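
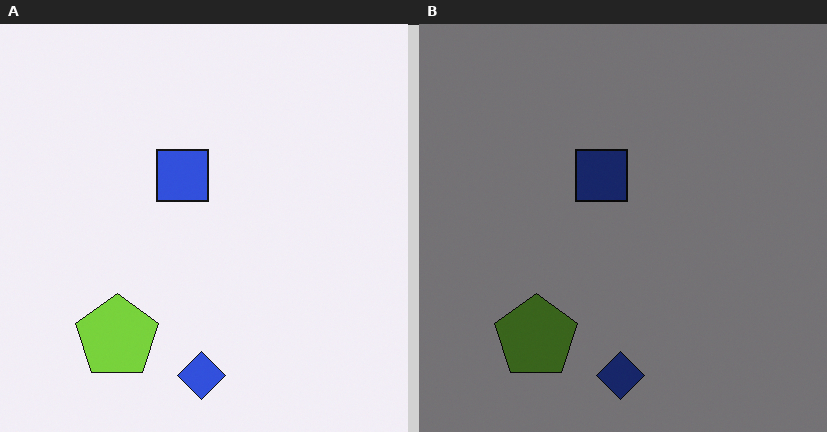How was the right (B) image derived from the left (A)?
This is the original image noticeably darkened.

Every pixel — background and shapes alike — is uniformly darkened.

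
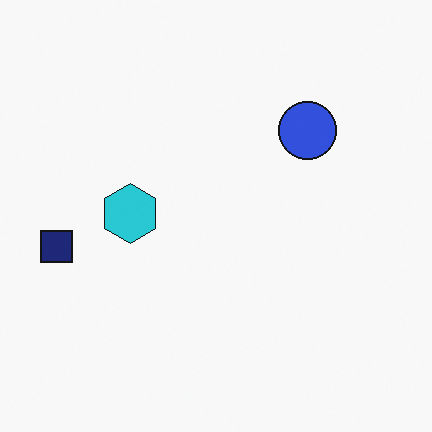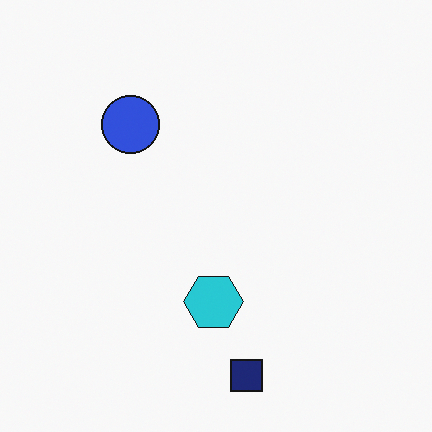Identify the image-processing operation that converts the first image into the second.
The second image is the first rotated 90° counter-clockwise.

The navy square sits in the left of the first image and the bottom of the second — consistent with a whole-image 90° counter-clockwise rotation.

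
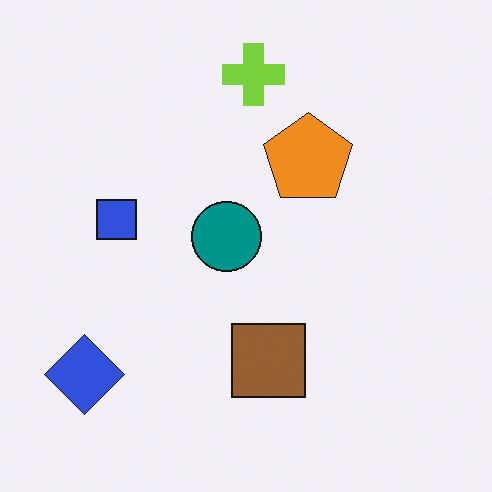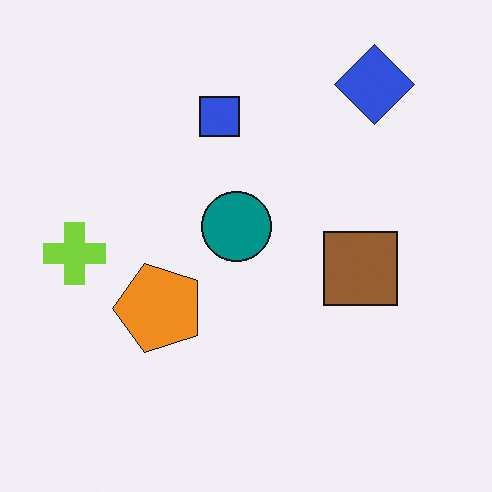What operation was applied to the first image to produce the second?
The second image is the first transposed (reflected across the top-left ↔ bottom-right diagonal).

Shapes have swapped their row and column positions — what was in the top-right is now in the bottom-left — a diagonal reflection.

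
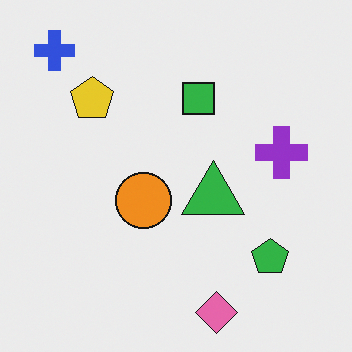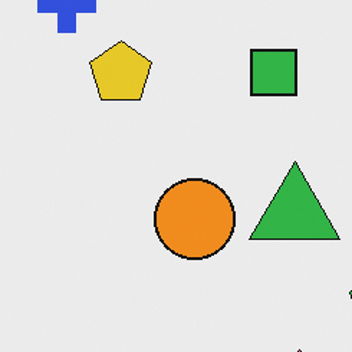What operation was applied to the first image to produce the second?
The transformation is: cropped to a modestly smaller region and rescaled.

The visible shapes are larger and the field of view is narrower; shapes near the original edges may be partly or wholly outside the frame — a crop-and-rescale.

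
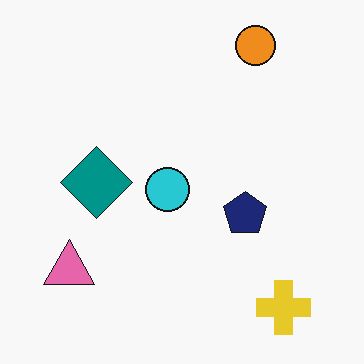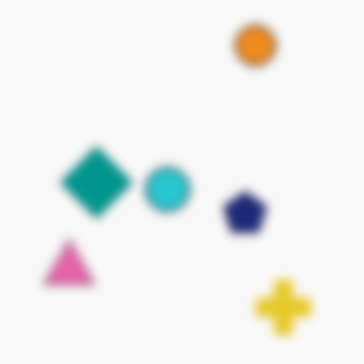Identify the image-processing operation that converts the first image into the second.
The image was strongly gaussian-blurred.

Shape edges and outlines are uniformly softened across the whole image.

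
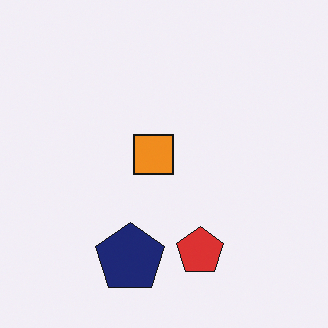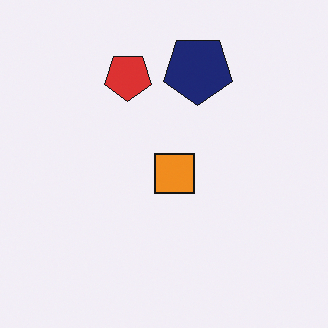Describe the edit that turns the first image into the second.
Rotated 180°.

The navy pentagon sits in the bottom of the first image and the top of the second — consistent with a whole-image 180° rotation.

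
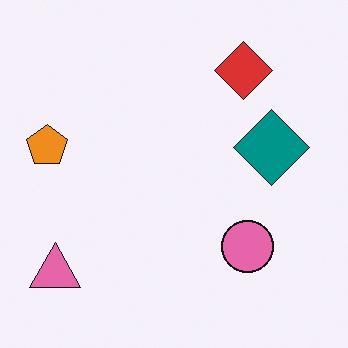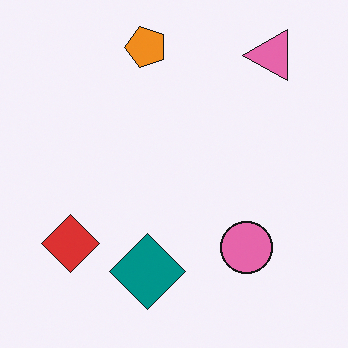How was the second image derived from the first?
The second image is the first transposed (reflected across the top-left ↔ bottom-right diagonal).

Shapes have swapped their row and column positions — what was in the top-right is now in the bottom-left — a diagonal reflection.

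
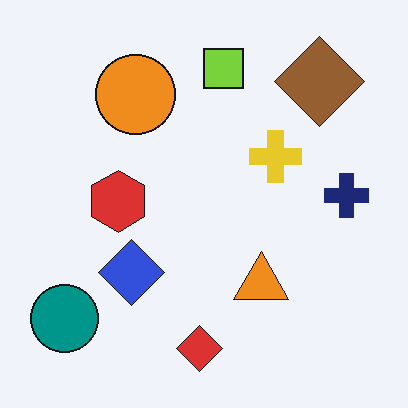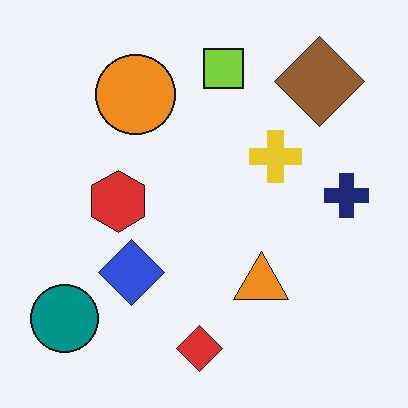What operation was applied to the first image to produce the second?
This is the original image JPEG-compressed with visible artifacts.

Blocky 8×8 compression artifacts appear around shape edges and the flat background shows ringing — characteristic JPEG degradation.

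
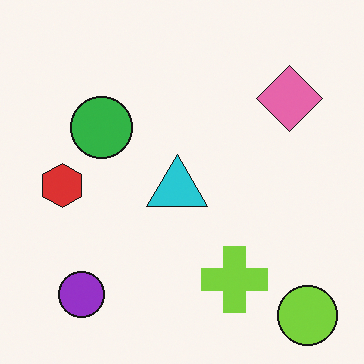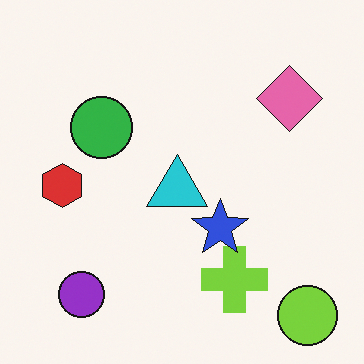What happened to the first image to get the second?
It was overlaid with an additional blue star.

A blue star appears in the second image that is absent from the first.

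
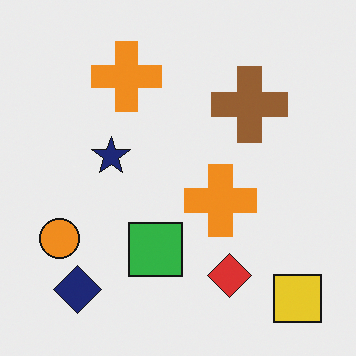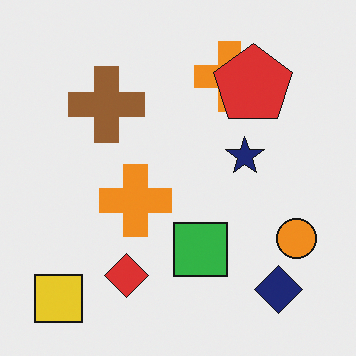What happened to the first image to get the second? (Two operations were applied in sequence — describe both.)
The image was flipped horizontally (left ↔ right), then overlaid with an additional red pentagon.

The yellow square is in the bottom-right of the first image and the bottom-left of the second — shapes on opposite sides of the vertical midline have swapped in a mirror flip. A red pentagon appears in the second image that is absent from the first.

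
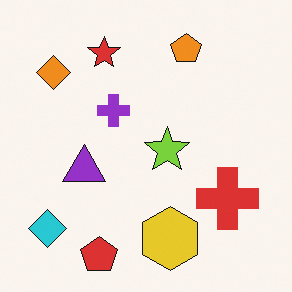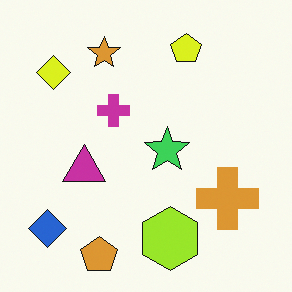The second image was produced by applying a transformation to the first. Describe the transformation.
The transformation is: hue-shifted by a small amount.

Every shape's color has rotated by the same amount around the hue wheel — a uniform hue shift.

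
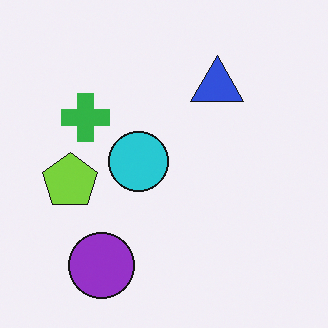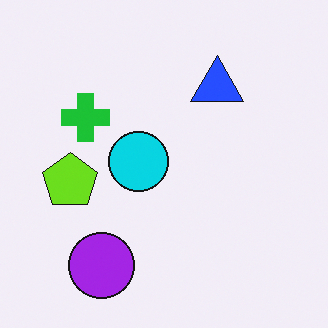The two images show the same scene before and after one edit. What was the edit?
It was slightly oversaturated.

All colors are more vivid — a global saturation change.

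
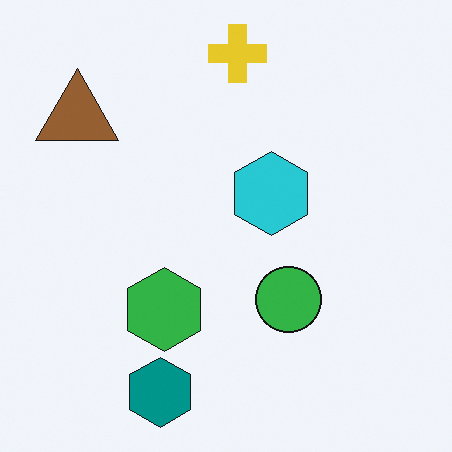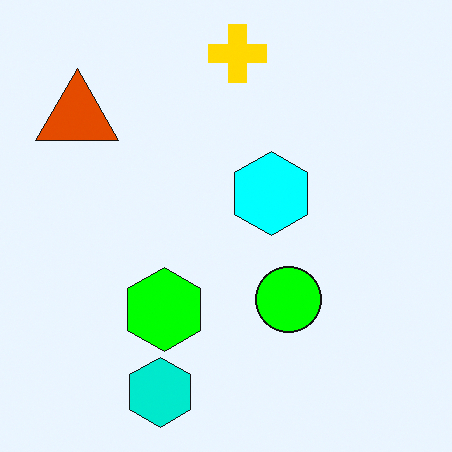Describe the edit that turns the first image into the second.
Heavily oversaturated.

All colors are more vivid — a global saturation change.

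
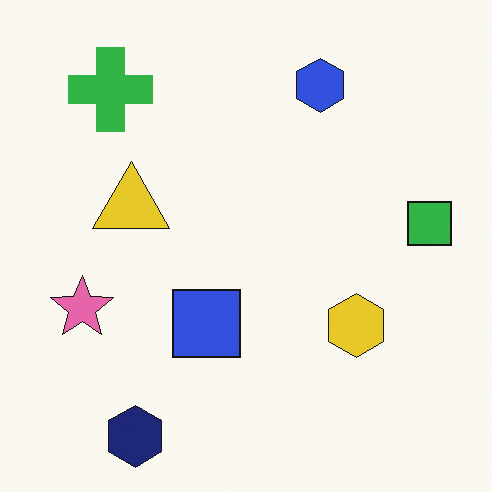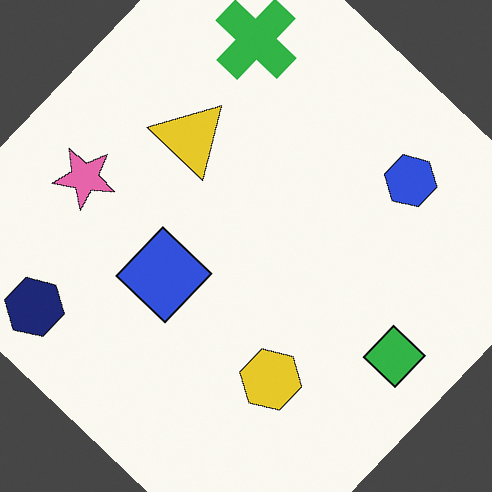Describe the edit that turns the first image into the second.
The image was rotated clockwise by a large amount — several tens of degrees.

Every shape is tilted by the same angle and the image corners show triangular fill wedges — a whole-image rotation by a non-right angle.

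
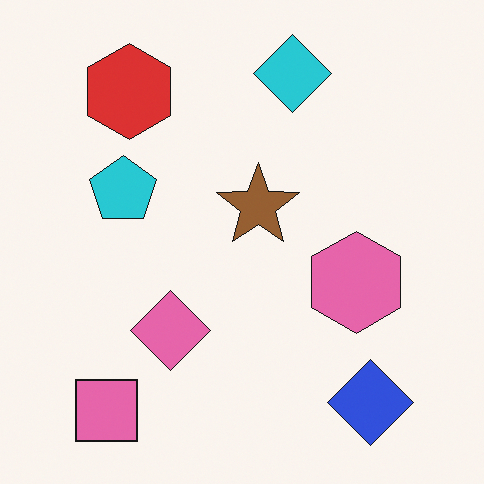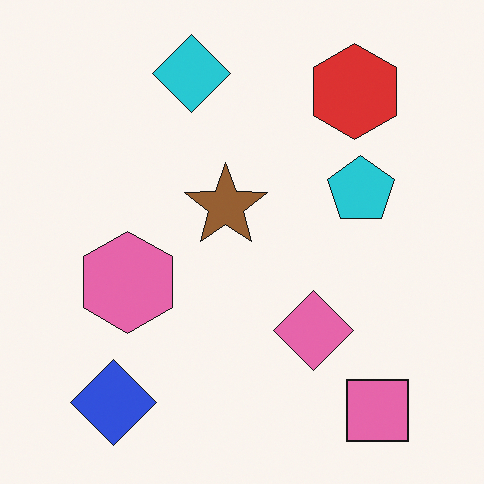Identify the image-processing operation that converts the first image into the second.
It was flipped horizontally (left ↔ right).

The pink square is in the bottom-left of the first image and the bottom-right of the second — shapes on opposite sides of the vertical midline have swapped in a mirror flip.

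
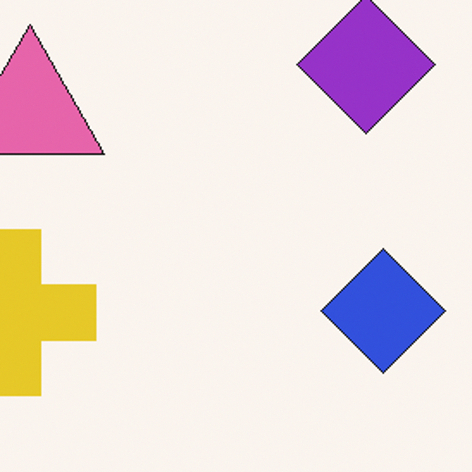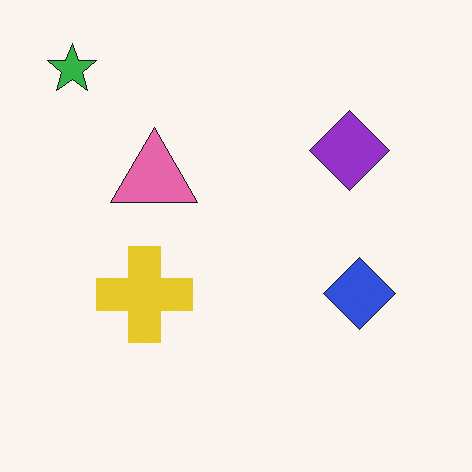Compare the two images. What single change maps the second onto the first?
The image was cropped to a noticeably smaller region and rescaled.

The visible shapes are larger and the field of view is narrower; shapes near the original edges may be partly or wholly outside the frame — a crop-and-rescale.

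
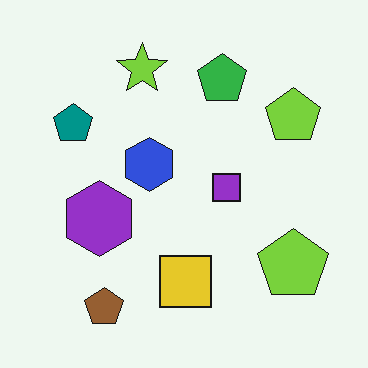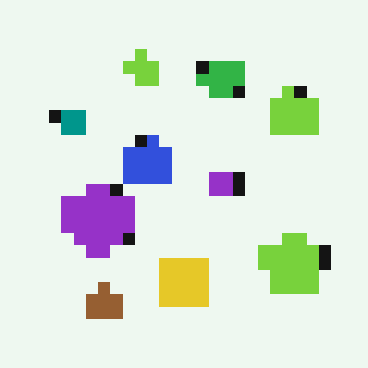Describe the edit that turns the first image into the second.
The transformation is: heavily pixelated into large blocks.

Shapes are reduced to large square blocks; fine edges and outlines are lost — a downscale-then-upscale (mosaic) effect.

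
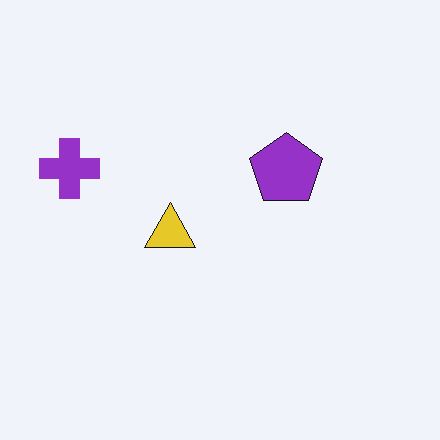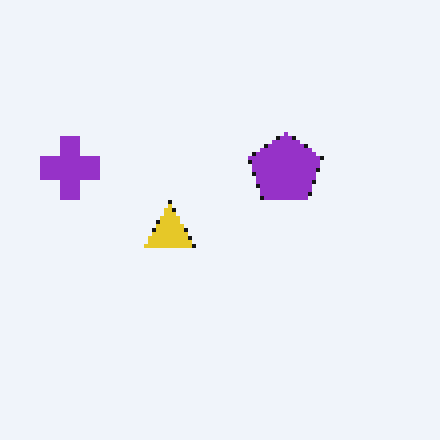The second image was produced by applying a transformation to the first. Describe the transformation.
It was mildly pixelated.

Shapes are reduced to large square blocks; fine edges and outlines are lost — a downscale-then-upscale (mosaic) effect.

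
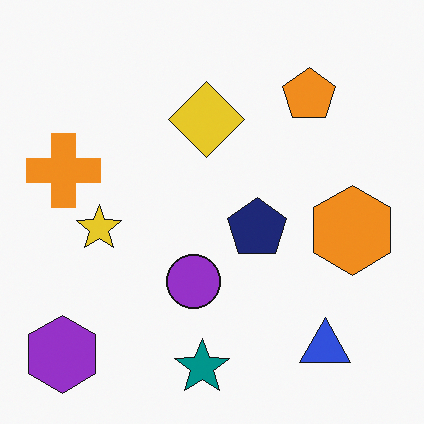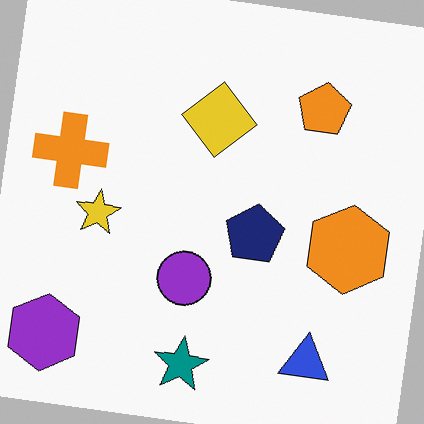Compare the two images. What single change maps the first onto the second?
It was rotated clockwise by a few degrees.

Every shape is tilted by the same angle and the image corners show triangular fill wedges — a whole-image rotation by a non-right angle.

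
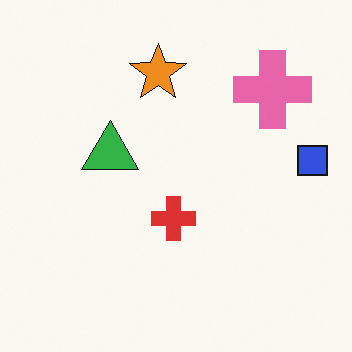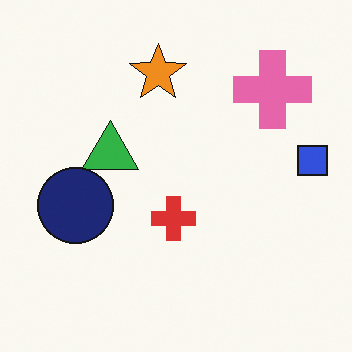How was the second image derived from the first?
The second image is the first overlaid with an additional navy circle.

A navy circle appears in the second image that is absent from the first.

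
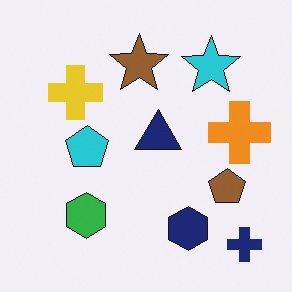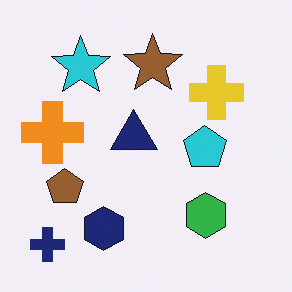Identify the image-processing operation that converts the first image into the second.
This is the original image flipped horizontally (left ↔ right).

The navy cross is in the bottom-right of the first image and the bottom-left of the second — shapes on opposite sides of the vertical midline have swapped in a mirror flip.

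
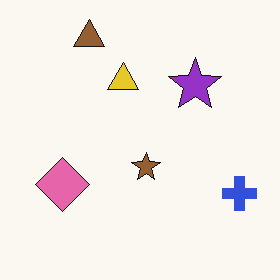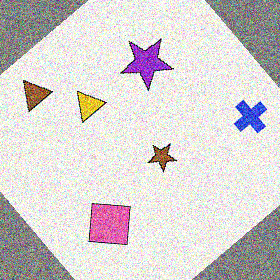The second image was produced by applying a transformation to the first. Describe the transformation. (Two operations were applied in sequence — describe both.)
It was rotated counter-clockwise by a large amount — several tens of degrees, then degraded with heavy additive noise.

Every shape is tilted by the same angle and the image corners show triangular fill wedges — a whole-image rotation by a non-right angle. Random speckle covers the whole image, including the flat background.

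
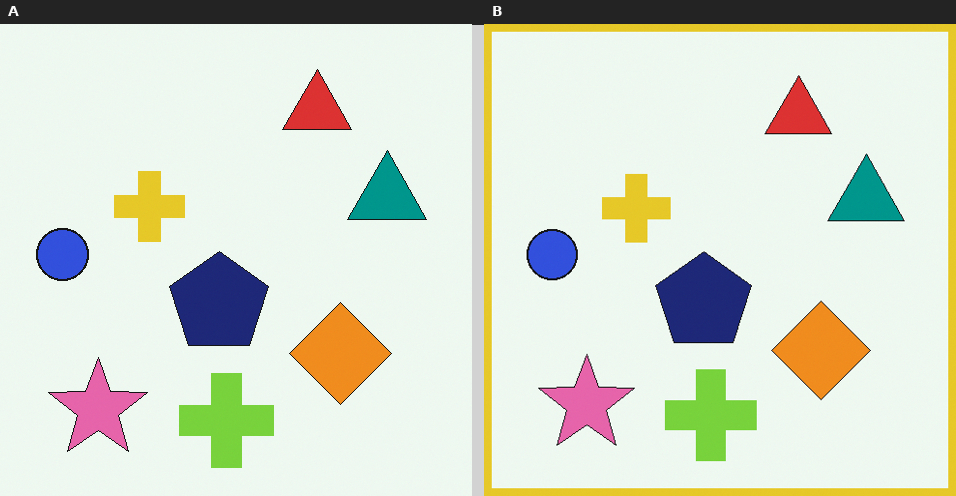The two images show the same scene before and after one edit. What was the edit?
The image was framed with a yellow border.

A solid yellow frame runs around the edge of the right (B) image, with the content slightly shrunk inside it.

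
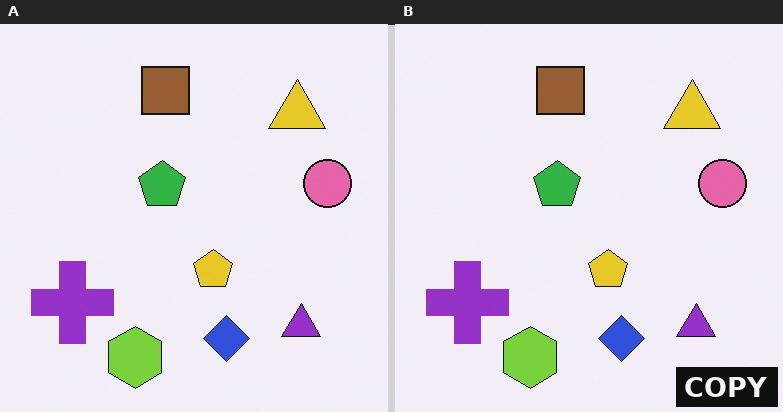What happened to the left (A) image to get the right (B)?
It was watermarked with the text "COPY" in the lower-right corner.

A dark label reading "COPY" appears in the lower-right corner.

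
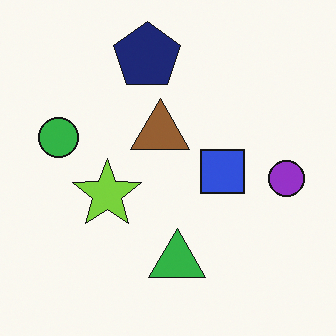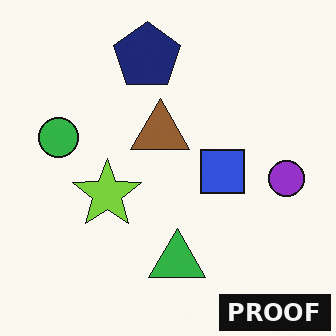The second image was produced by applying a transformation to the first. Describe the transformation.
The image was watermarked with the text "PROOF" in the lower-right corner.

A dark label reading "PROOF" appears in the lower-right corner.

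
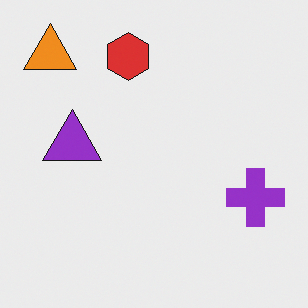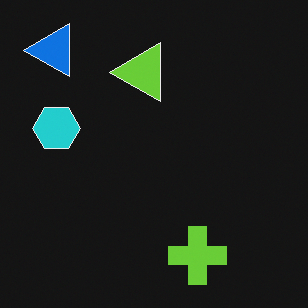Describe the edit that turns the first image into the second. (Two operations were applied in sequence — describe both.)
It was color-inverted (negative), then transposed (reflected across the top-left ↔ bottom-right diagonal).

The light background has become dark and every shape's color is its complement — a photographic negative. Shapes have swapped their row and column positions — what was in the top-right is now in the bottom-left — a diagonal reflection.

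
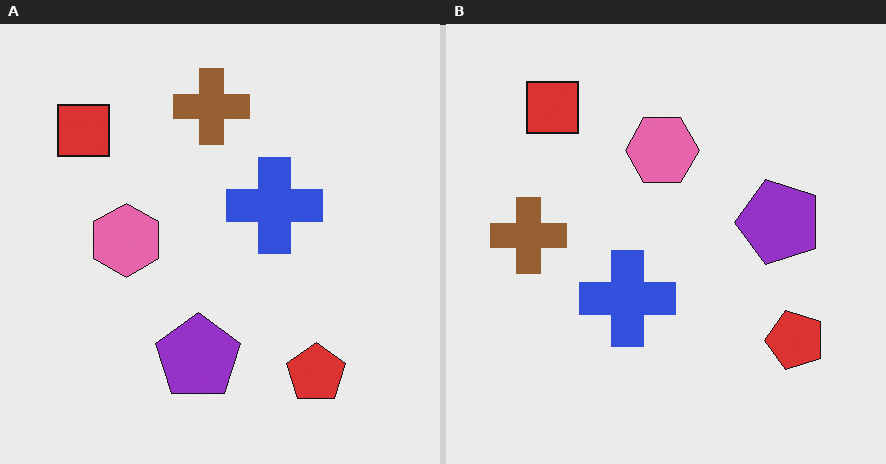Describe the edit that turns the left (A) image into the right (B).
This is the original image transposed (reflected across the top-left ↔ bottom-right diagonal).

Shapes have swapped their row and column positions — what was in the top-right is now in the bottom-left — a diagonal reflection.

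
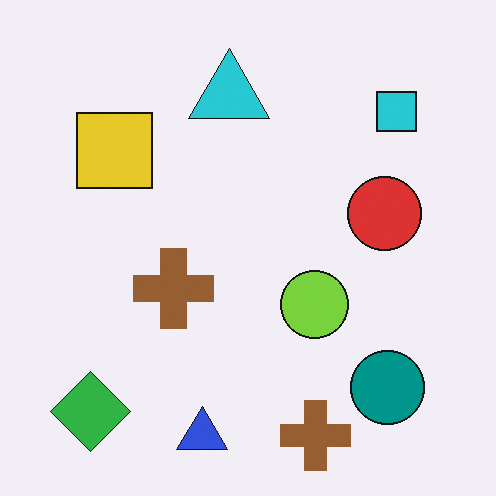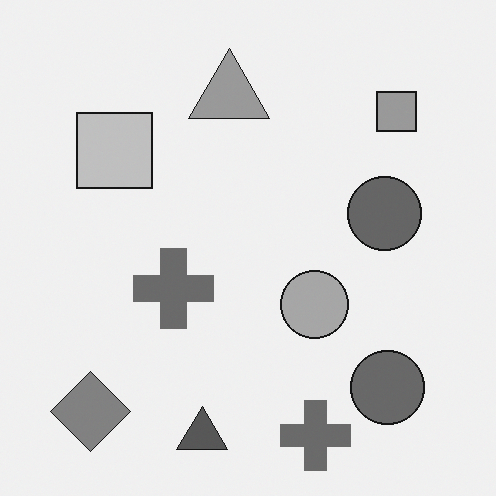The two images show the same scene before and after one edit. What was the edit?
It was converted to grayscale.

All color is removed — every shape is now a shade of grey.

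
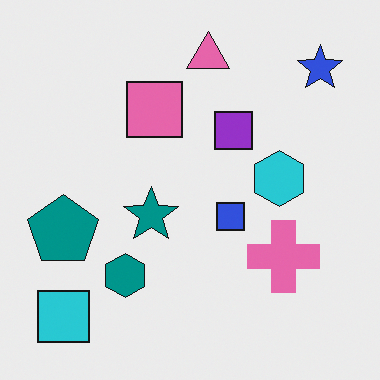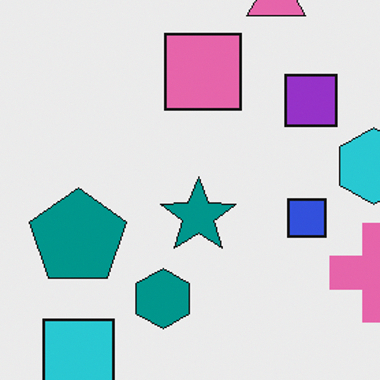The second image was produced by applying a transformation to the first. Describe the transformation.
It was cropped to a modestly smaller region and rescaled.

The visible shapes are larger and the field of view is narrower; shapes near the original edges may be partly or wholly outside the frame — a crop-and-rescale.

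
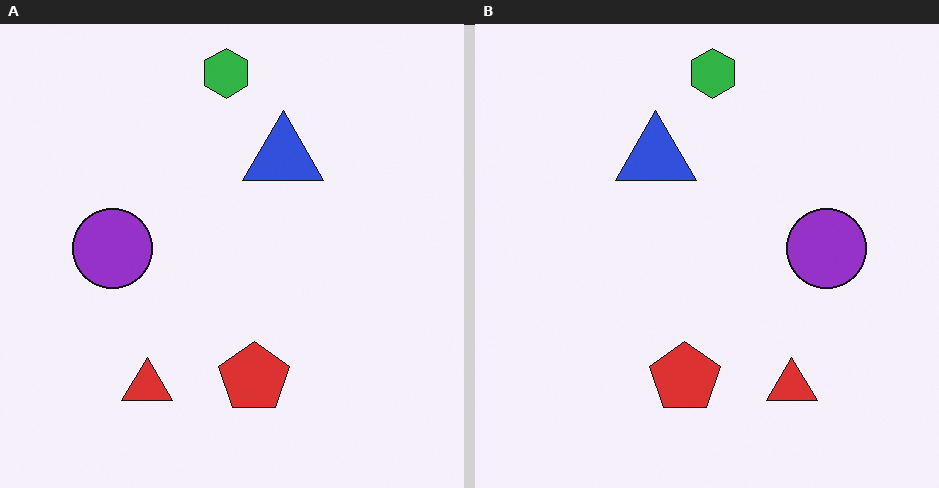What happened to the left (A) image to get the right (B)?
The image was flipped horizontally (left ↔ right).

The purple circle is in the left of the left (A) image and the right of the right (B) — shapes on opposite sides of the vertical midline have swapped in a mirror flip.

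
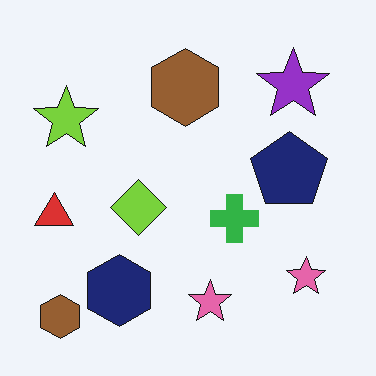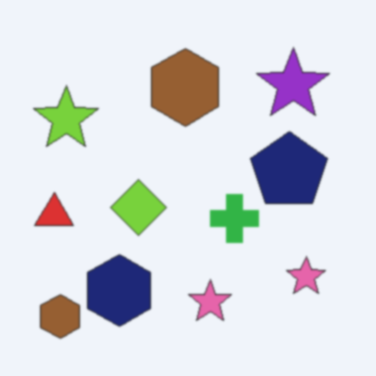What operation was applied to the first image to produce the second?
The second image is the first given a subtle gaussian blur.

Shape edges and outlines are uniformly softened across the whole image.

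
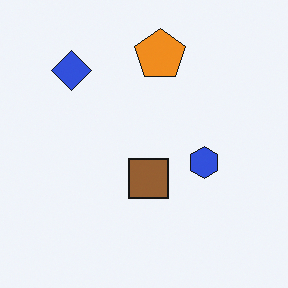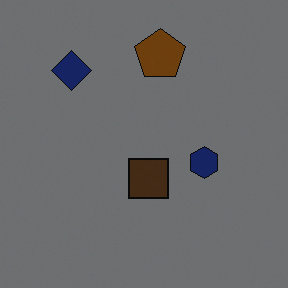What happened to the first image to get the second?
It was noticeably darkened.

Every pixel — background and shapes alike — is uniformly darkened.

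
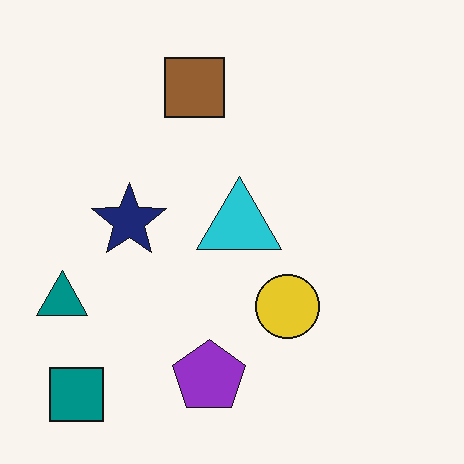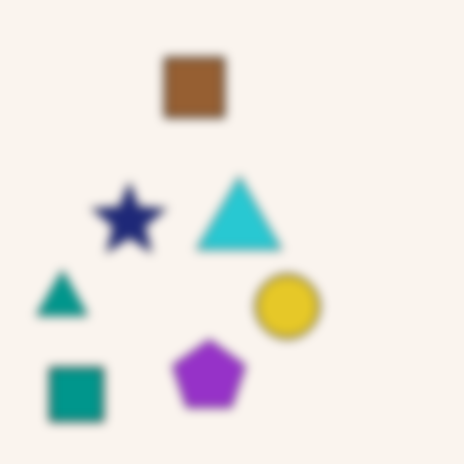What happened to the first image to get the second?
The transformation is: strongly gaussian-blurred.

Shape edges and outlines are uniformly softened across the whole image.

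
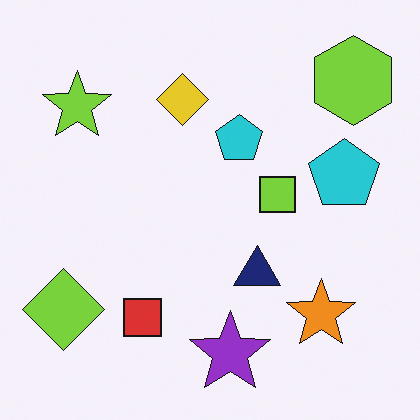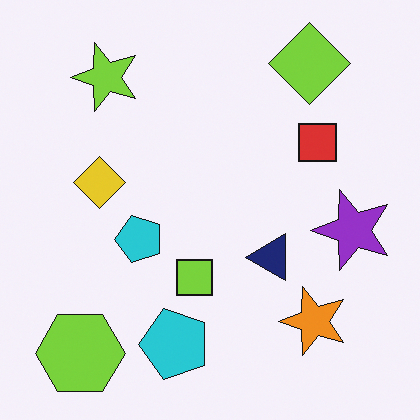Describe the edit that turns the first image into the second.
This is the original image transposed (reflected across the top-left ↔ bottom-right diagonal).

Shapes have swapped their row and column positions — what was in the top-right is now in the bottom-left — a diagonal reflection.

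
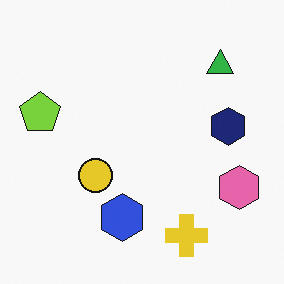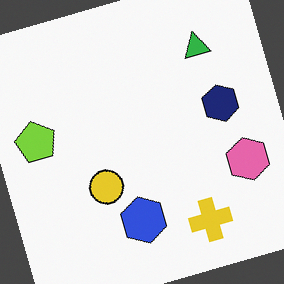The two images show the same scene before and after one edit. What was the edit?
The transformation is: rotated counter-clockwise by a clearly visible amount.

Every shape is tilted by the same angle and the image corners show triangular fill wedges — a whole-image rotation by a non-right angle.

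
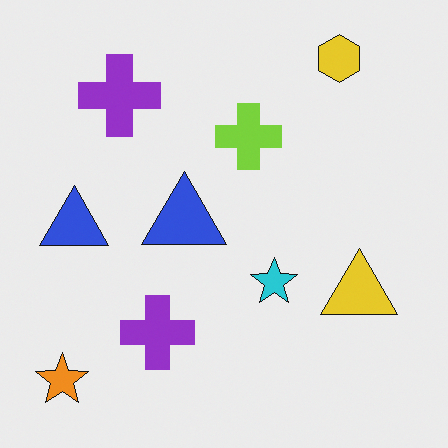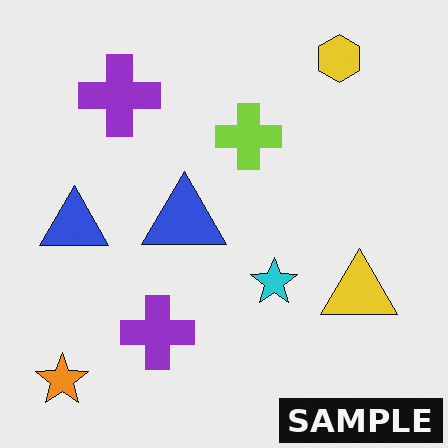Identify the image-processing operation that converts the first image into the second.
Watermarked with the text "SAMPLE" in the lower-right corner.

A dark label reading "SAMPLE" appears in the lower-right corner.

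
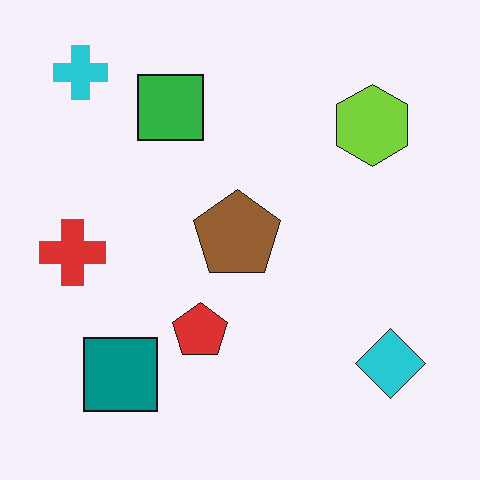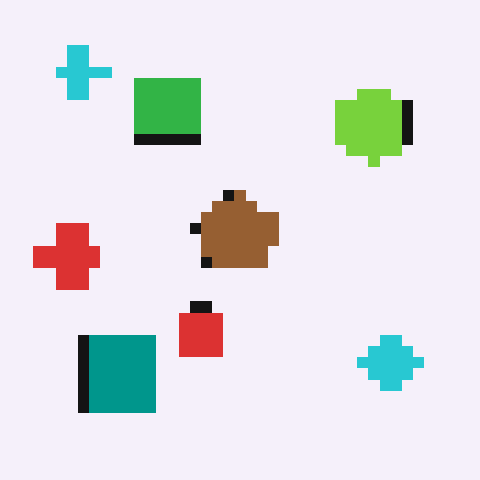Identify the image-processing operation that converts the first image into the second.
It was heavily pixelated into large blocks.

Shapes are reduced to large square blocks; fine edges and outlines are lost — a downscale-then-upscale (mosaic) effect.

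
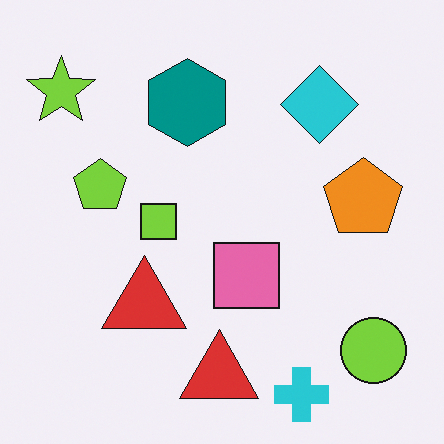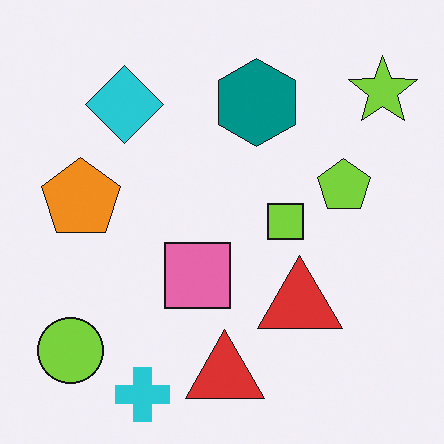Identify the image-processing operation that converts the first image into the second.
The image was flipped horizontally (left ↔ right).

The lime star is in the top-left of the first image and the top-right of the second — shapes on opposite sides of the vertical midline have swapped in a mirror flip.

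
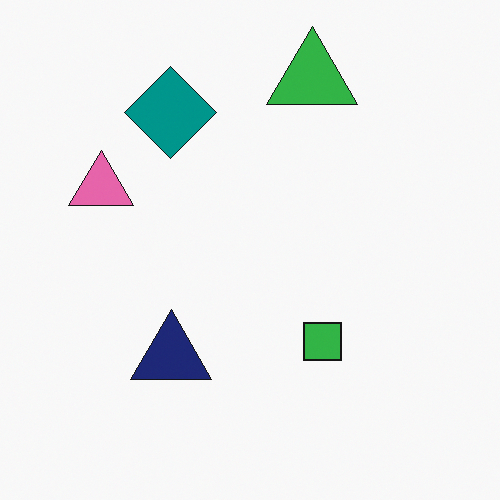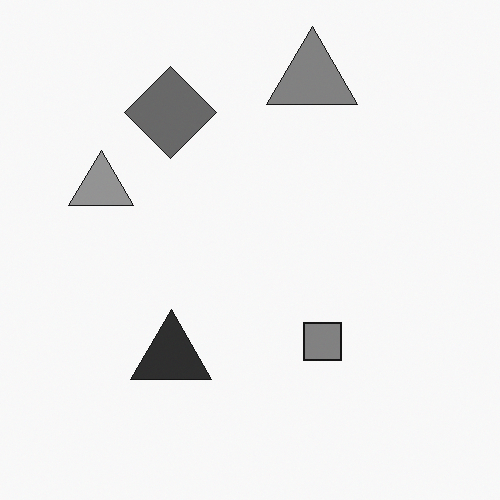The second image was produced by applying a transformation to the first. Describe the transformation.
The transformation is: converted to grayscale.

All color is removed — every shape is now a shade of grey.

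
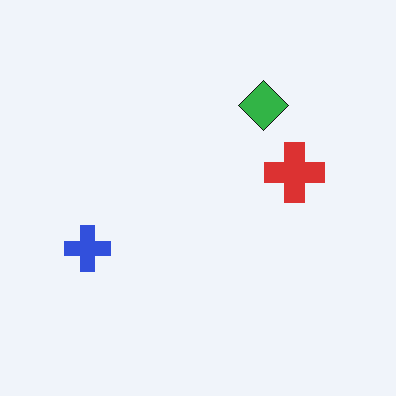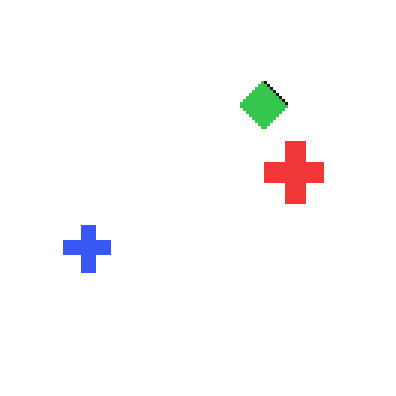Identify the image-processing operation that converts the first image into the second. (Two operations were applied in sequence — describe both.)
It was mildly pixelated, then brightened a little.

Shapes are reduced to large square blocks; fine edges and outlines are lost — a downscale-then-upscale (mosaic) effect. Every pixel — background and shapes alike — is uniformly brightened.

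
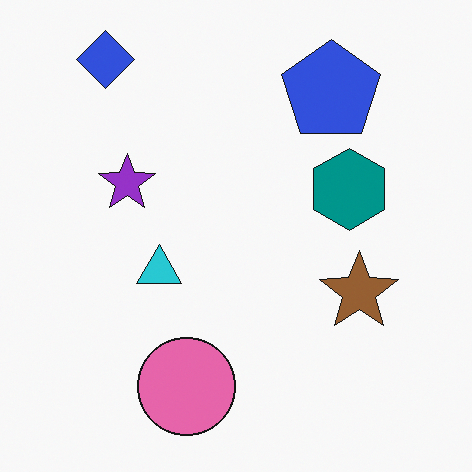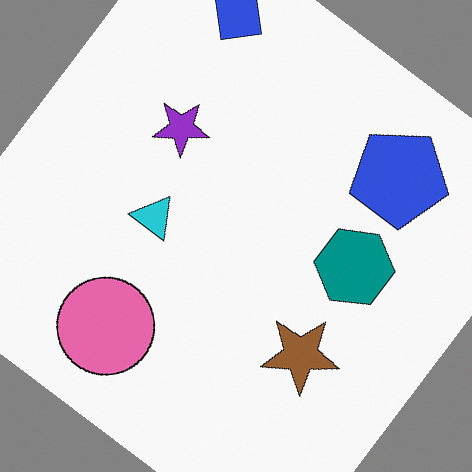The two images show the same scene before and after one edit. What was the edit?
Rotated clockwise by a large amount — several tens of degrees.

Every shape is tilted by the same angle and the image corners show triangular fill wedges — a whole-image rotation by a non-right angle.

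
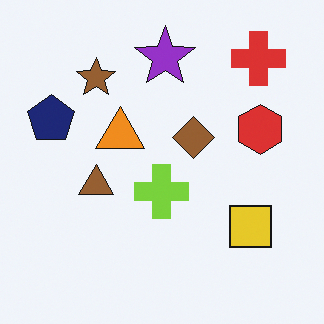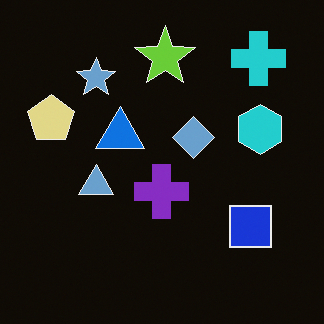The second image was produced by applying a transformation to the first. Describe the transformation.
This is the original image color-inverted (negative).

The light background has become dark and every shape's color is its complement — a photographic negative.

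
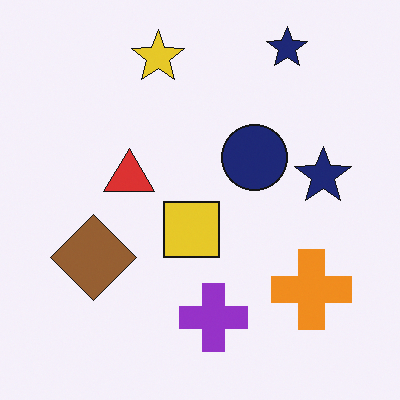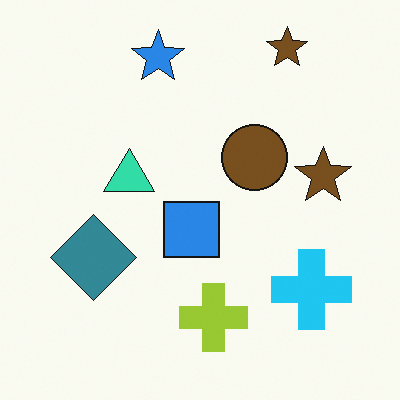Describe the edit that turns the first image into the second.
The image was hue-shifted by a large amount.

Every shape's color has rotated by the same amount around the hue wheel — a uniform hue shift.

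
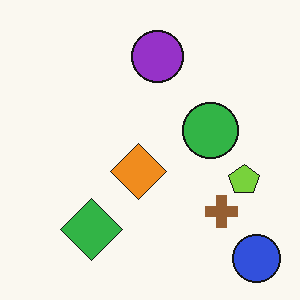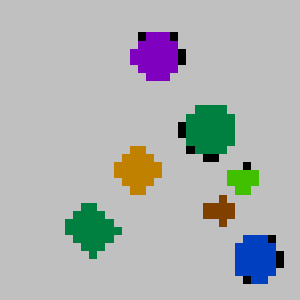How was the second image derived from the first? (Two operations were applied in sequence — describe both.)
The second image is the first aggressively posterized, then pixelated into visible square blocks.

Each flat color has snapped to a coarser quantized level — most visibly, the near-white background has dropped to a flat grey. Shapes are reduced to large square blocks; fine edges and outlines are lost — a downscale-then-upscale (mosaic) effect.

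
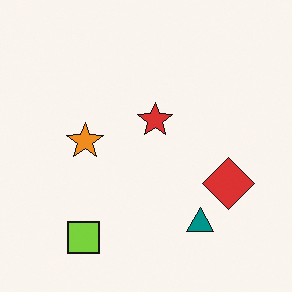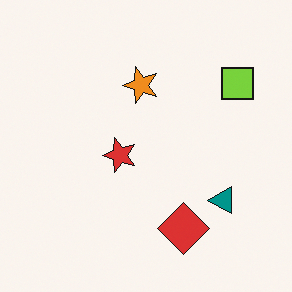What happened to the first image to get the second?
The transformation is: transposed (reflected across the top-left ↔ bottom-right diagonal).

Shapes have swapped their row and column positions — what was in the top-right is now in the bottom-left — a diagonal reflection.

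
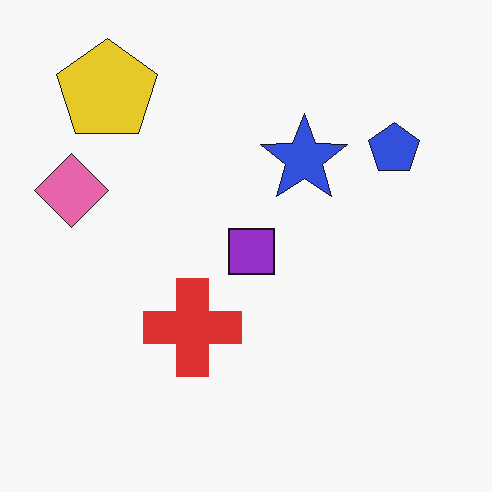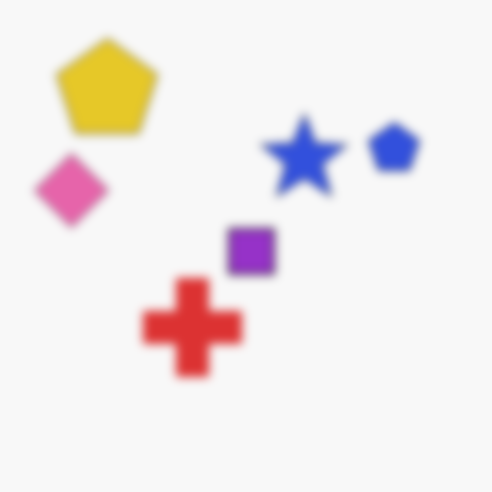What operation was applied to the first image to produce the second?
This is the original image moderately blurred.

Shape edges and outlines are uniformly softened across the whole image.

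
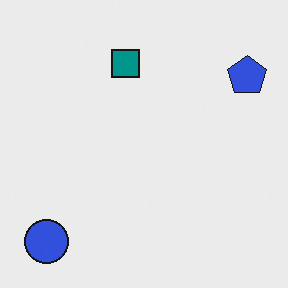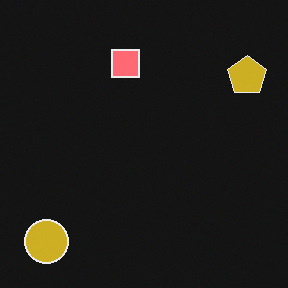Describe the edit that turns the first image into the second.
It was color-inverted (negative).

The light background has become dark and every shape's color is its complement — a photographic negative.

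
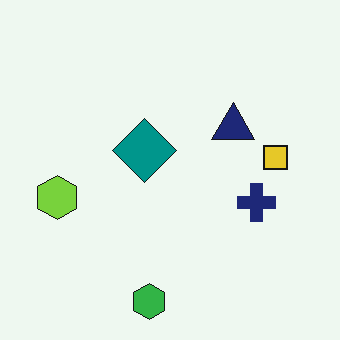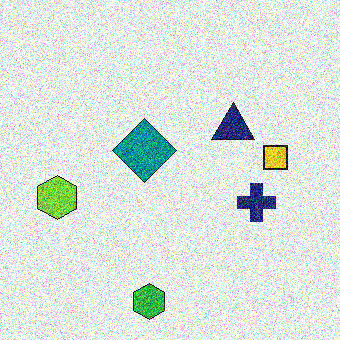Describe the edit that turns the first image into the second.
Degraded with a thick layer of grain.

Random speckle covers the whole image, including the flat background.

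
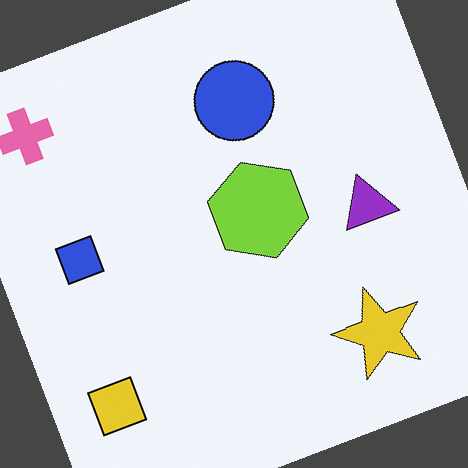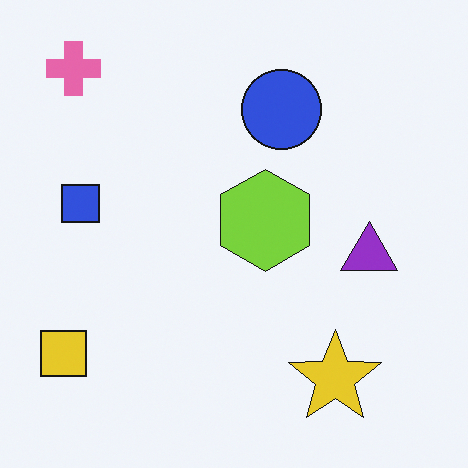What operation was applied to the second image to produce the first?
It was rotated counter-clockwise by a clearly visible amount.

Every shape is tilted by the same angle and the image corners show triangular fill wedges — a whole-image rotation by a non-right angle.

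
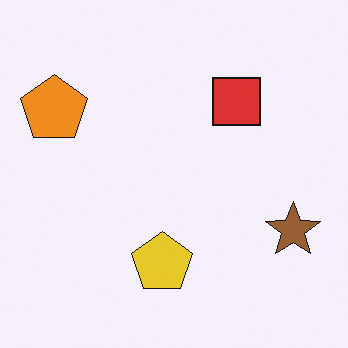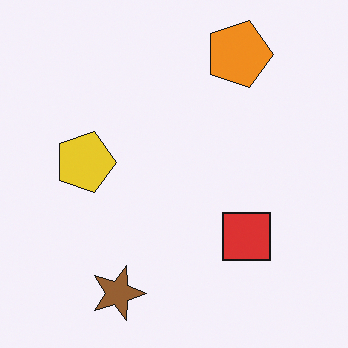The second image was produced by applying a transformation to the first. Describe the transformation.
Rotated 90° clockwise.

The orange pentagon sits in the top-left of the first image and the top-right of the second — consistent with a whole-image 90° clockwise rotation.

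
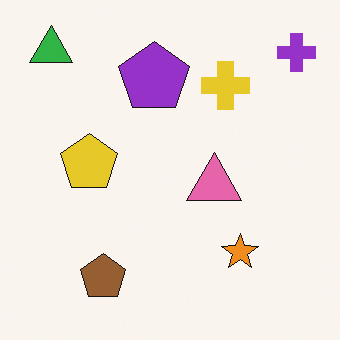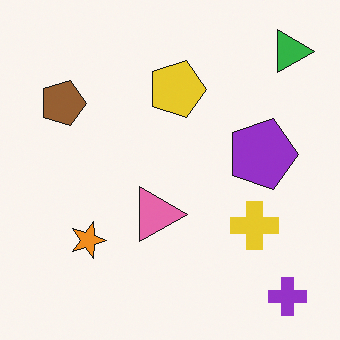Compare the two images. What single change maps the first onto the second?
The transformation is: rotated 90° clockwise.

The purple cross sits in the top-right of the first image and the bottom-right of the second — consistent with a whole-image 90° clockwise rotation.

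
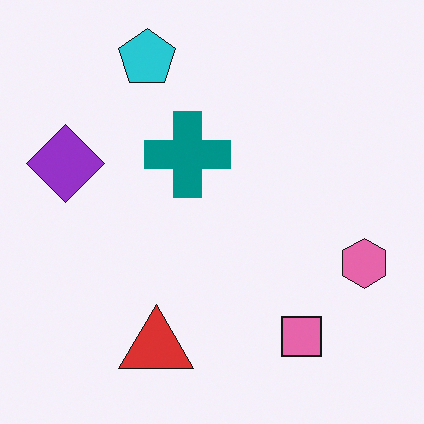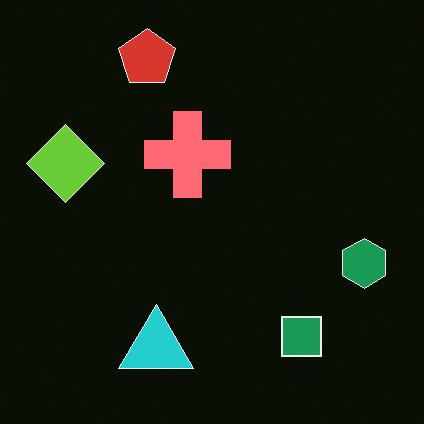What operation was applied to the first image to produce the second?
The second image is the first color-inverted (negative).

The light background has become dark and every shape's color is its complement — a photographic negative.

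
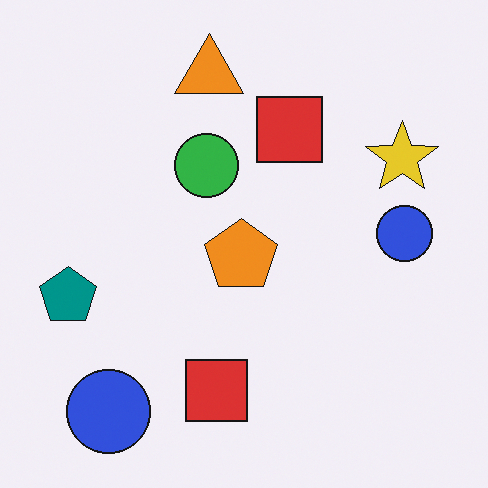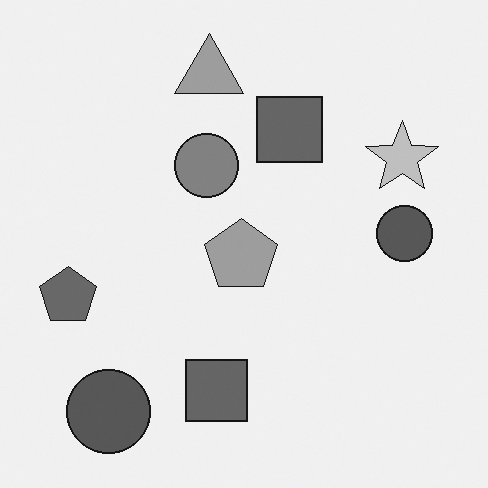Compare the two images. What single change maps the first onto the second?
The image was converted to grayscale.

All color is removed — every shape is now a shade of grey.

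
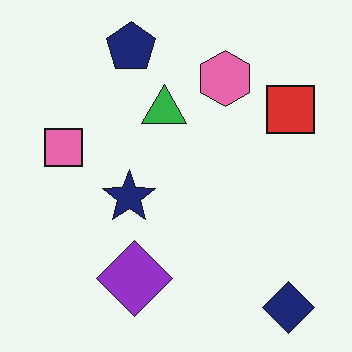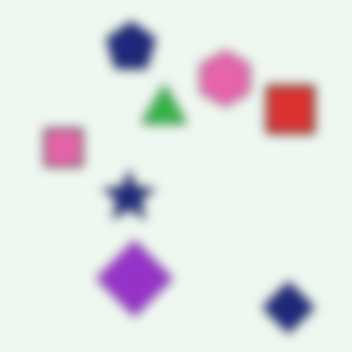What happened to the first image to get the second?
The second image is the first heavily blurred.

Shape edges and outlines are uniformly softened across the whole image.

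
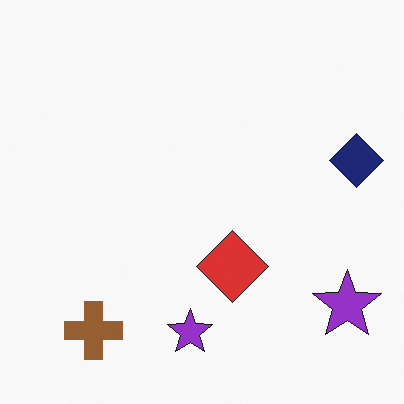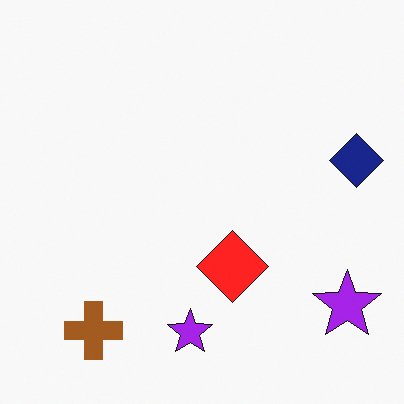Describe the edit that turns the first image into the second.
It was slightly oversaturated.

All colors are more vivid — a global saturation change.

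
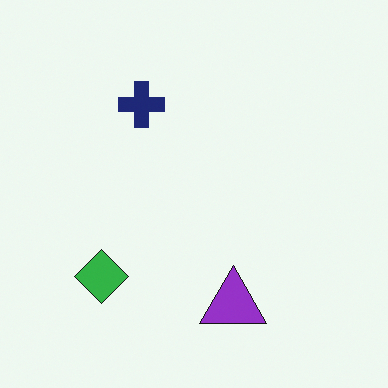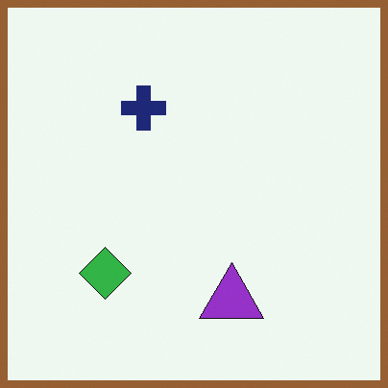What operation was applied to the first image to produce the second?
This is the original image framed with a brown border.

A solid brown frame runs around the edge of the second image, with the content slightly shrunk inside it.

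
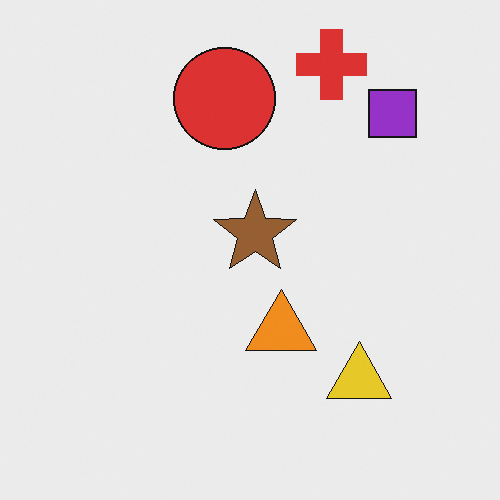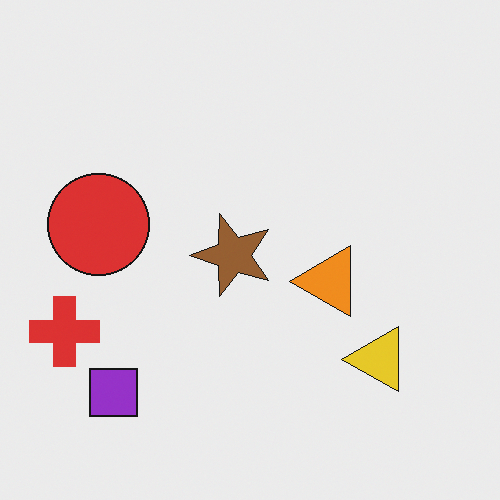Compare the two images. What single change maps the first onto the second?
This is the original image transposed (reflected across the top-left ↔ bottom-right diagonal).

Shapes have swapped their row and column positions — what was in the top-right is now in the bottom-left — a diagonal reflection.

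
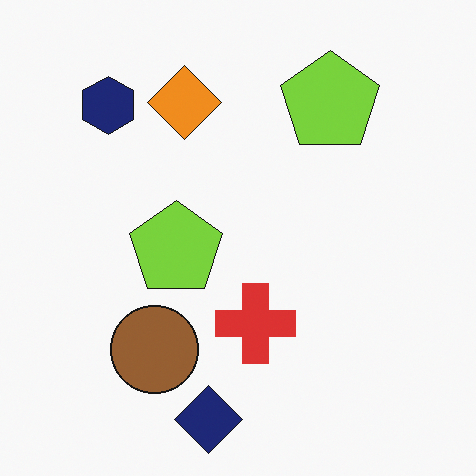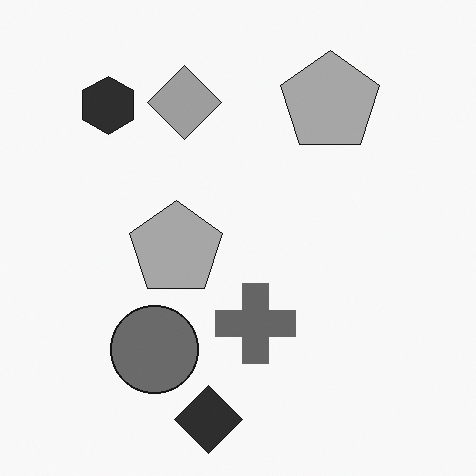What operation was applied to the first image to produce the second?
Converted to grayscale.

All color is removed — every shape is now a shade of grey.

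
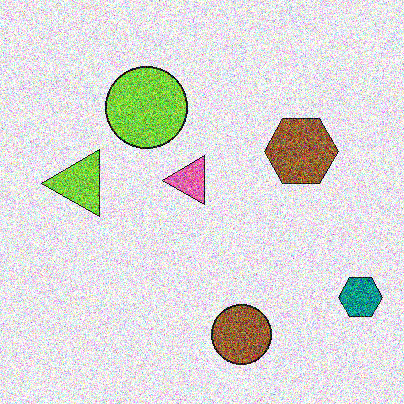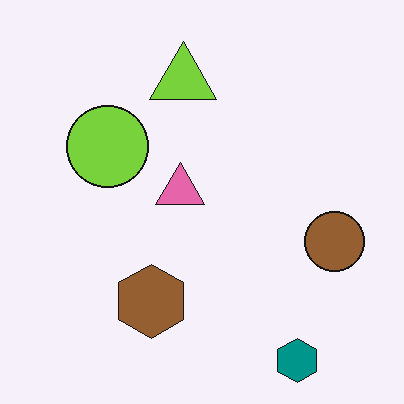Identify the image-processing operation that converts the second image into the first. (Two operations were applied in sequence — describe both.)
This is the original image degraded with heavy additive noise, then transposed (reflected across the top-left ↔ bottom-right diagonal).

Random speckle covers the whole image, including the flat background. Shapes have swapped their row and column positions — what was in the top-right is now in the bottom-left — a diagonal reflection.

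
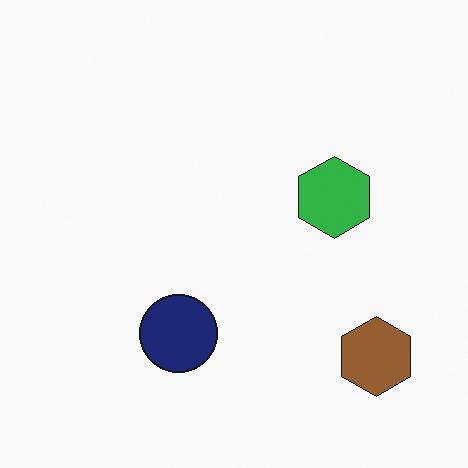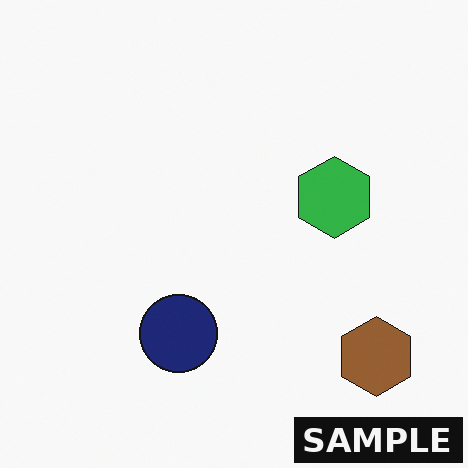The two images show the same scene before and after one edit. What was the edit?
This is the original image watermarked with the text "SAMPLE" in the lower-right corner.

A dark label reading "SAMPLE" appears in the lower-right corner.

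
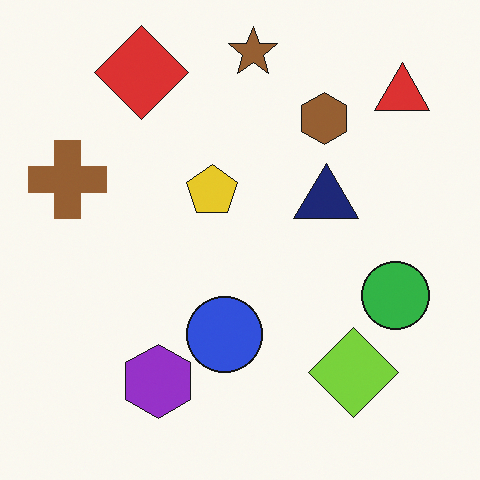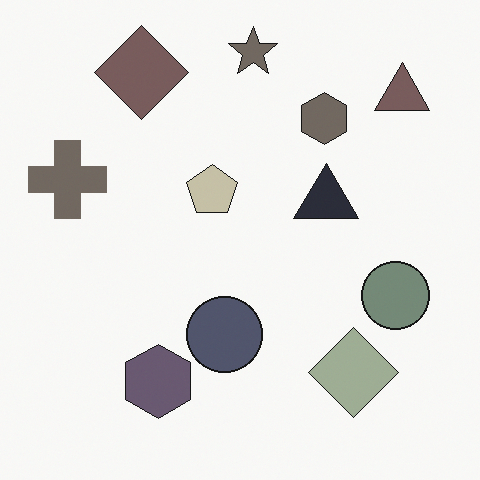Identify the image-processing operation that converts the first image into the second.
Made much more muted (saturation change).

All colors are more muted and greyish — a global saturation change.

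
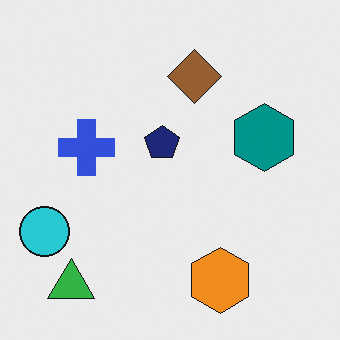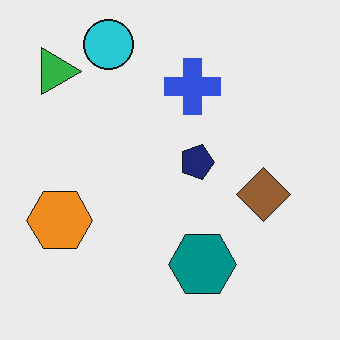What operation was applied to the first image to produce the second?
The image was rotated 90° clockwise.

The green triangle sits in the bottom-left of the first image and the top-left of the second — consistent with a whole-image 90° clockwise rotation.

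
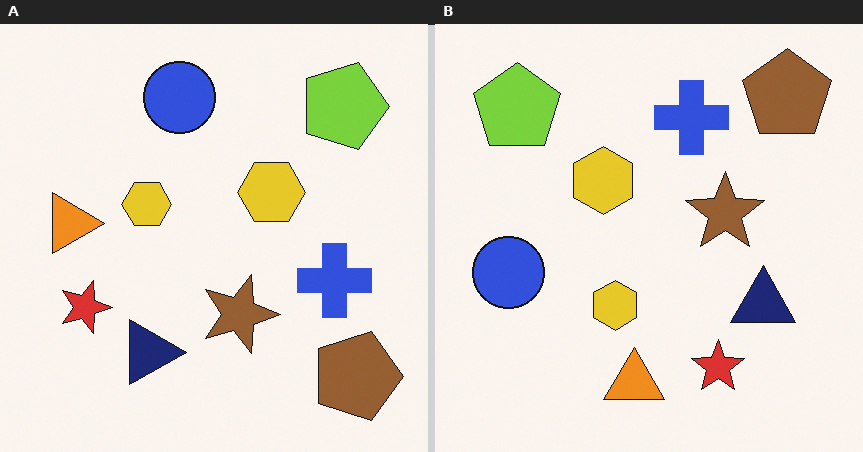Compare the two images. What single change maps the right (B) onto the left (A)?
The transformation is: rotated 90° clockwise.

The brown pentagon sits in the top-right of the right (B) image and the bottom-right of the left (A) — consistent with a whole-image 90° clockwise rotation.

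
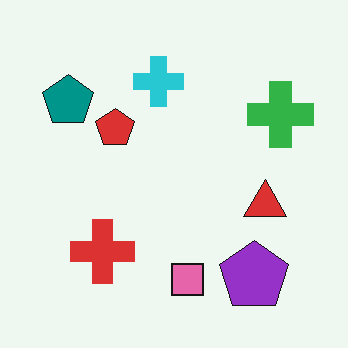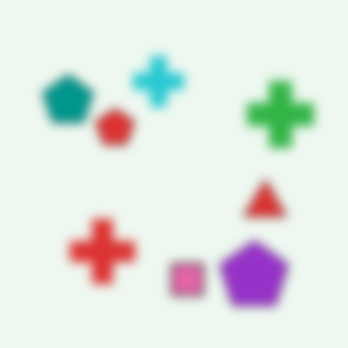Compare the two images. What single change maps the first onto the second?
The image was strongly gaussian-blurred.

Shape edges and outlines are uniformly softened across the whole image.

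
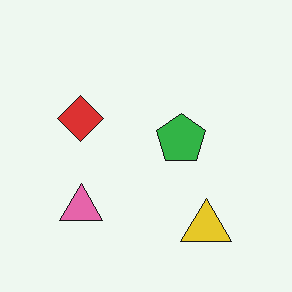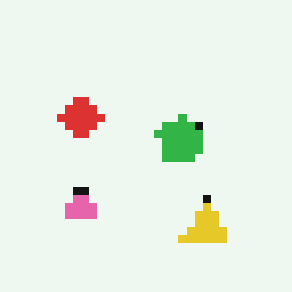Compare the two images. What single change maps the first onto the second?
The image was pixelated into visible square blocks.

Shapes are reduced to large square blocks; fine edges and outlines are lost — a downscale-then-upscale (mosaic) effect.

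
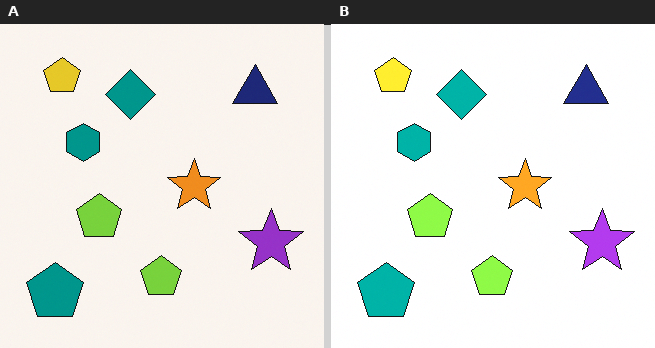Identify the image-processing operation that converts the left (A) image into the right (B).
This is the original image brightened a little.

Every pixel — background and shapes alike — is uniformly brightened.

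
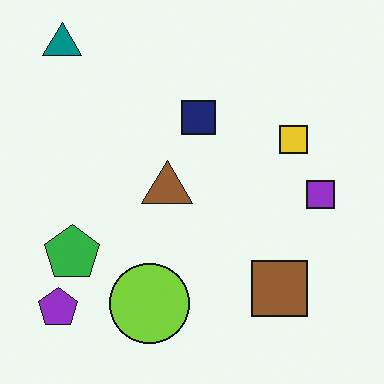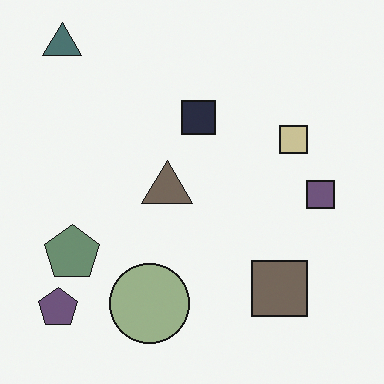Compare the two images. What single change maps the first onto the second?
The transformation is: made much more muted (saturation change).

All colors are more muted and greyish — a global saturation change.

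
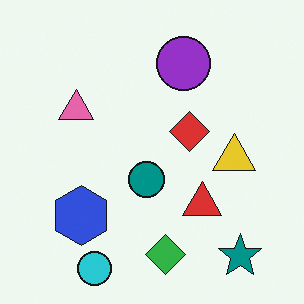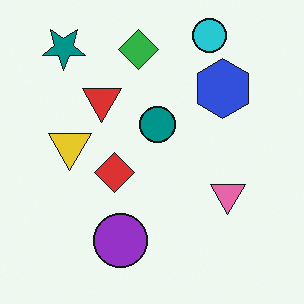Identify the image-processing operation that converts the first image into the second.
This is the original image rotated 180°.

The teal star sits in the bottom-right of the first image and the top-left of the second — consistent with a whole-image 180° rotation.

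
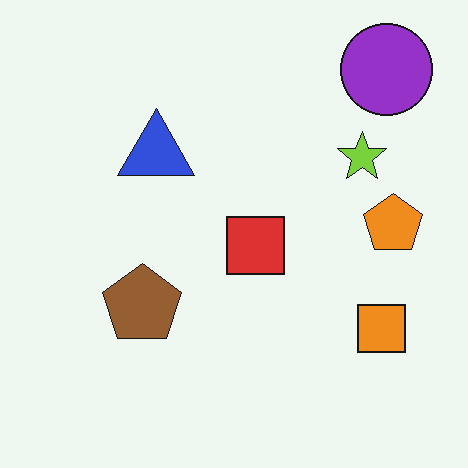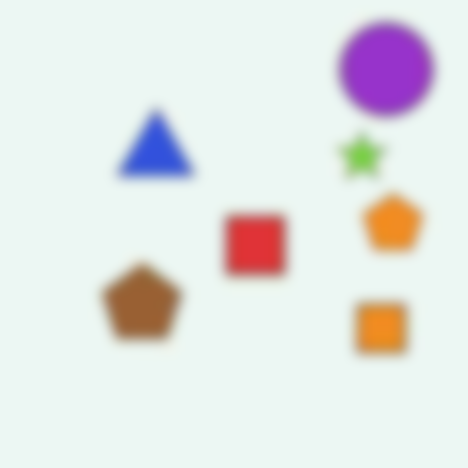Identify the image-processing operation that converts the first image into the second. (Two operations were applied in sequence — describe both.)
The second image is the first degraded with heavy JPEG compression, then strongly gaussian-blurred.

Blocky 8×8 compression artifacts appear around shape edges and the flat background shows ringing — characteristic JPEG degradation. Shape edges and outlines are uniformly softened across the whole image.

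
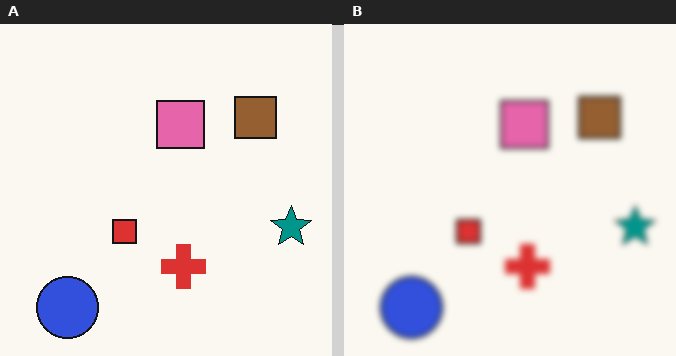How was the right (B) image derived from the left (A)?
It was moderately blurred.

Shape edges and outlines are uniformly softened across the whole image.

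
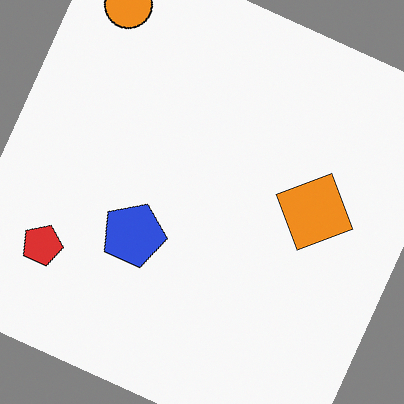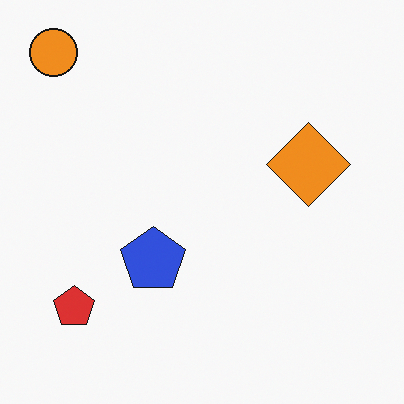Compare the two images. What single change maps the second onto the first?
The transformation is: rotated clockwise by a clearly visible amount.

Every shape is tilted by the same angle and the image corners show triangular fill wedges — a whole-image rotation by a non-right angle.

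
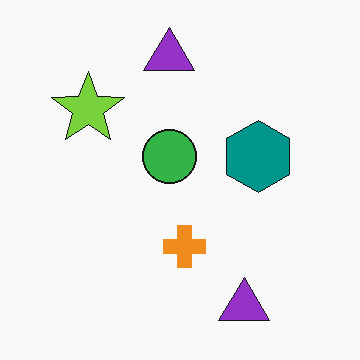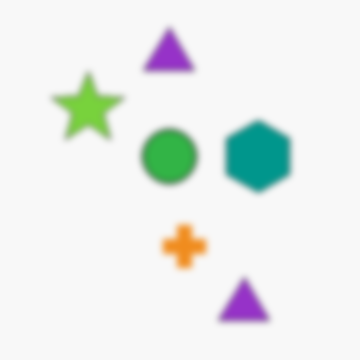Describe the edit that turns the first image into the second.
The image was noticeably gaussian-blurred.

Shape edges and outlines are uniformly softened across the whole image.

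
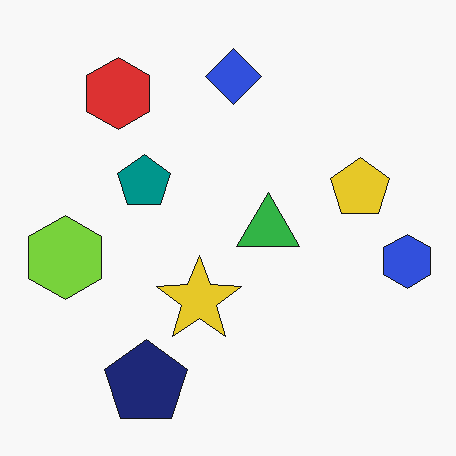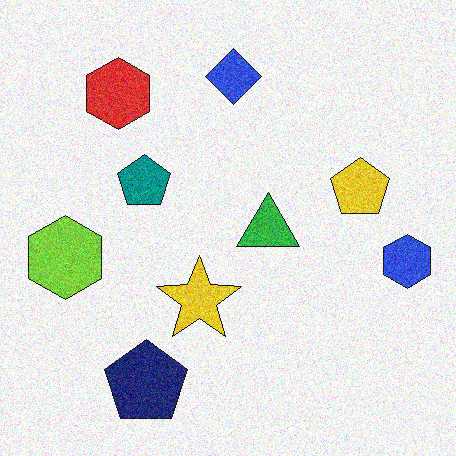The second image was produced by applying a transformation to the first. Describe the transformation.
Degraded with visible gaussian noise.

Random speckle covers the whole image, including the flat background.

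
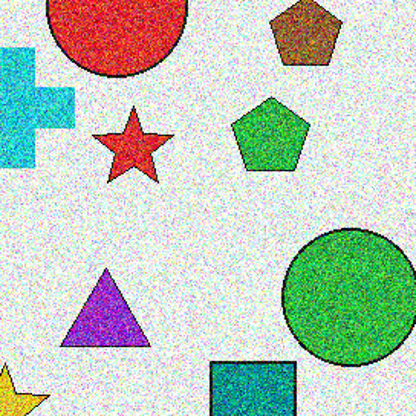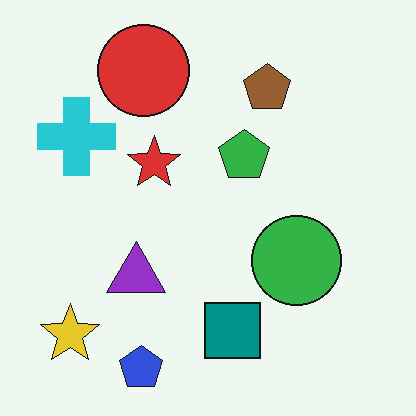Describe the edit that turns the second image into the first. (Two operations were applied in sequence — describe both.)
The first image is the second degraded with strong gaussian noise, then cropped to a modestly smaller region and rescaled.

Random speckle covers the whole image, including the flat background. The visible shapes are larger and the field of view is narrower; shapes near the original edges may be partly or wholly outside the frame — a crop-and-rescale.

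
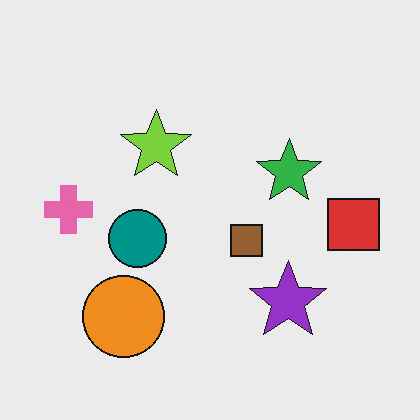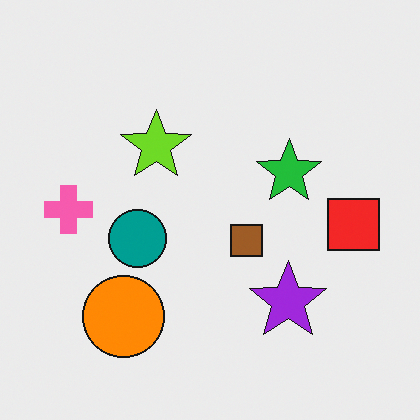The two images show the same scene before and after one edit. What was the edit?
This is the original image slightly oversaturated.

All colors are more vivid — a global saturation change.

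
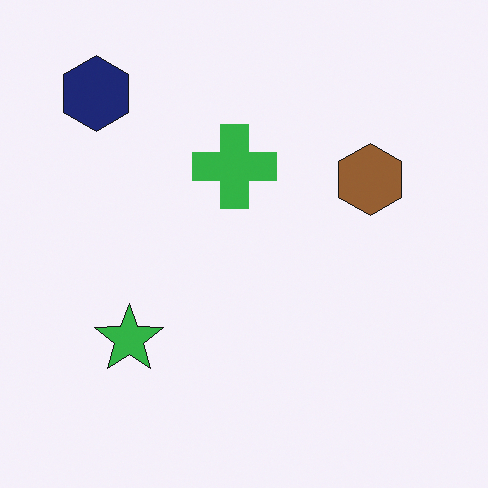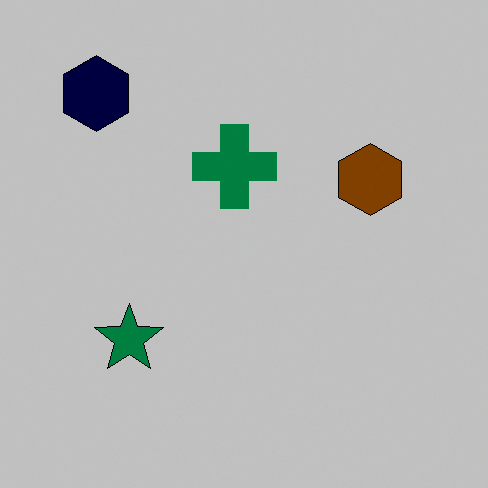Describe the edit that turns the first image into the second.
Heavily posterized to just a handful of flat colors.

Each flat color has snapped to a coarser quantized level — most visibly, the near-white background has dropped to a flat grey.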